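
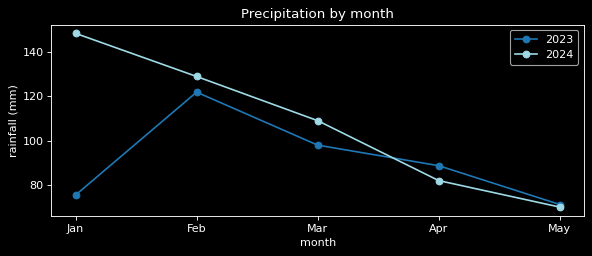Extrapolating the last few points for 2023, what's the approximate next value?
≈ 55

Last three: 100, 90, 70 → slope ≈ -15/step → next ≈ 55.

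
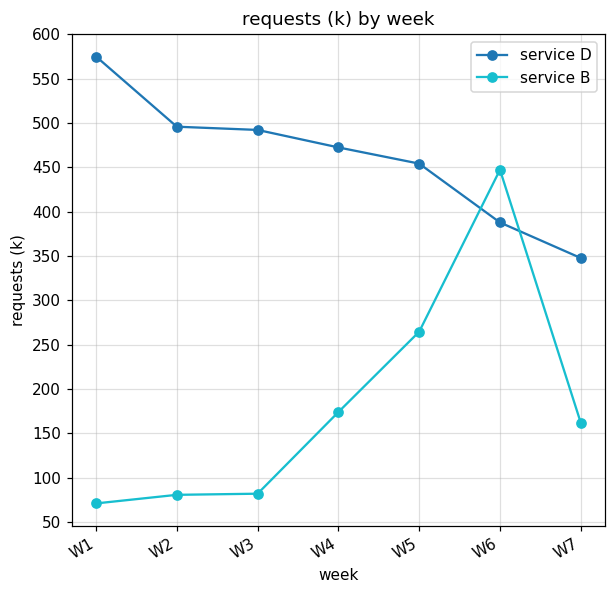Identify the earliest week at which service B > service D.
W6

W5: service B ≈ 250 vs service D ≈ 450 (not yet); W6: service B ≈ 450 vs service D ≈ 400 (first crossover).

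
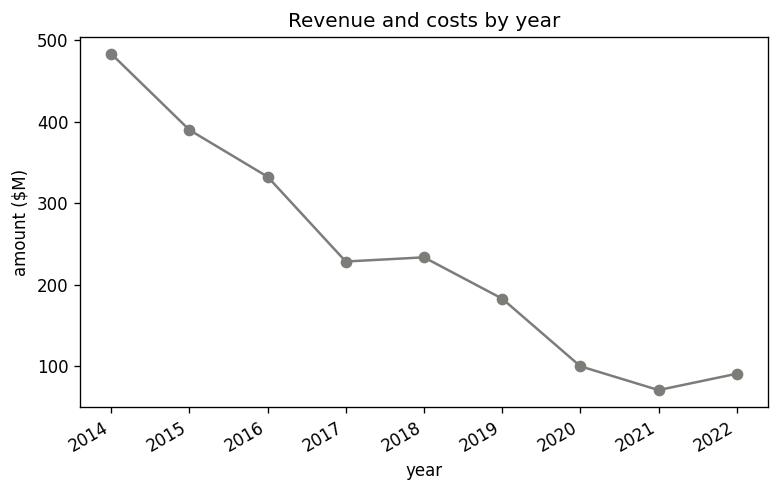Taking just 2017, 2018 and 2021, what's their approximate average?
≈ 183

(250 + 250 + 50) / 3 ≈ 183.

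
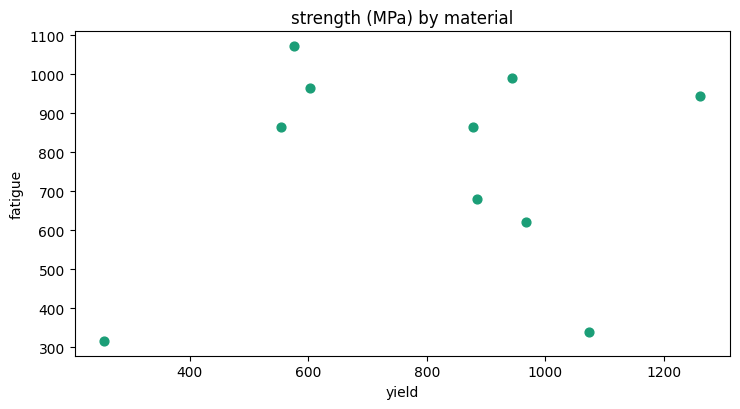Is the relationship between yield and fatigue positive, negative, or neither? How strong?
no clear correlation

Points are roughly uncorrelated; weak (|r| ≈ 0.1).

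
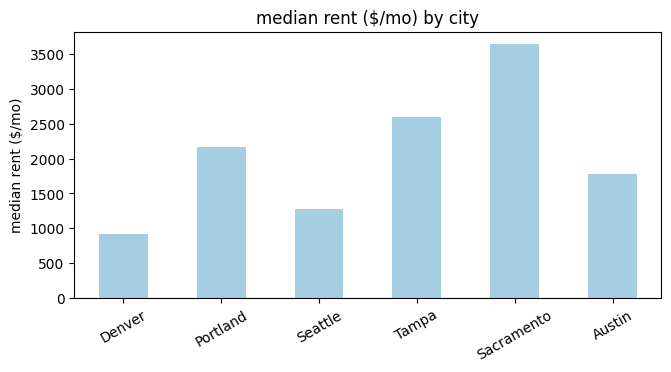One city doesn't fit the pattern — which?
Sacramento ≈ 3500; the rest sit between ≈ 1000 and ≈ 2500.

Sacramento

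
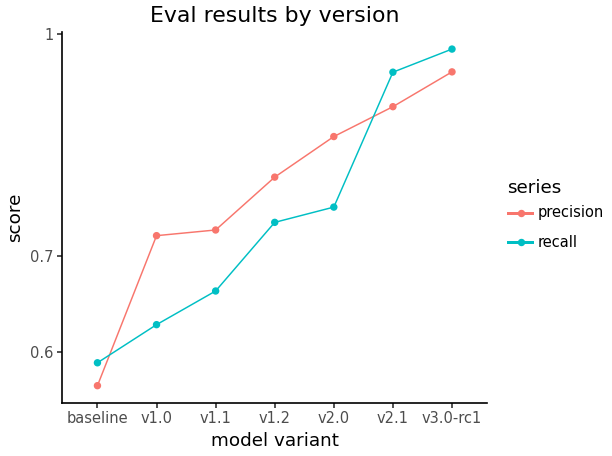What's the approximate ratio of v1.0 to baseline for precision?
≈ 1.27×

v1.0 ≈ 0.70, baseline ≈ 0.55; 0.70/0.55 ≈ 1.27.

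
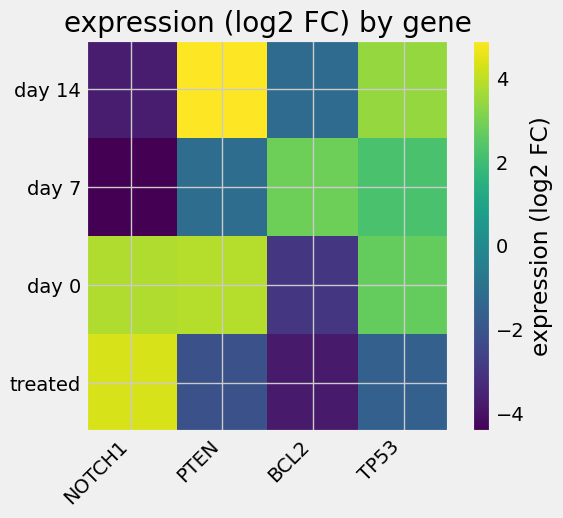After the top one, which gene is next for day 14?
Top 3 for day 14: PTEN ≈ 5, TP53 ≈ 3, BCL2 ≈ -1.

TP53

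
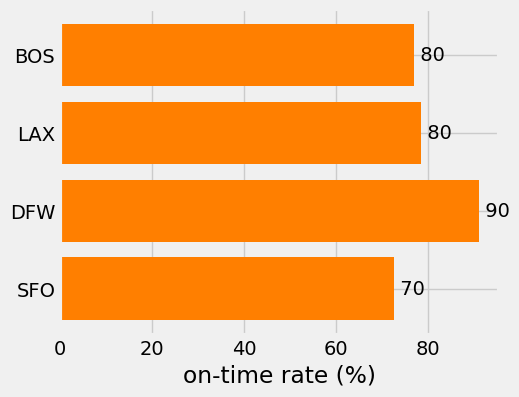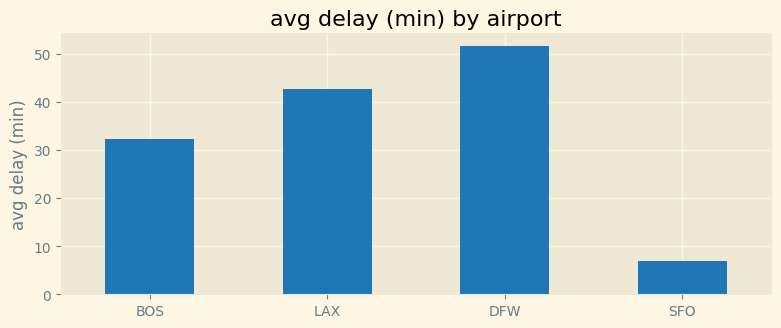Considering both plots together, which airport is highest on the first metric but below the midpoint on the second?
Chart 2 median avg delay (min) ≈ 35; below-median airports: BOS, SFO. Among those, BOS has the highest on-time rate (%) (≈ 80).

BOS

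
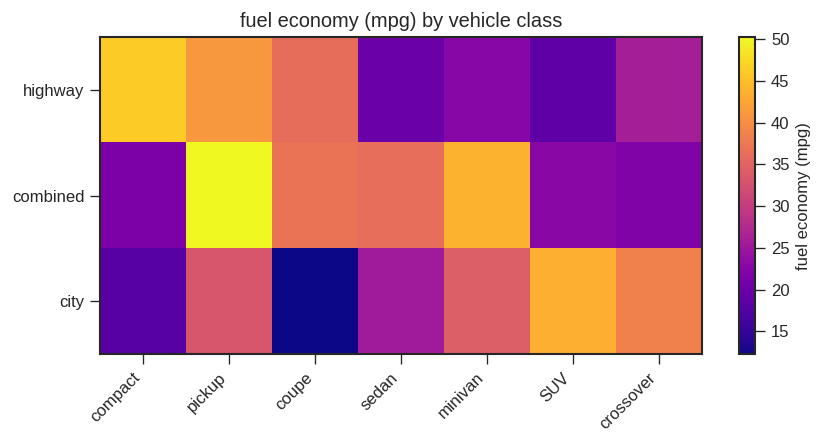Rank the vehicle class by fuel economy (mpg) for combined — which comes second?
Top 3 for combined: pickup ≈ 50, minivan ≈ 45, coupe ≈ 35.

minivan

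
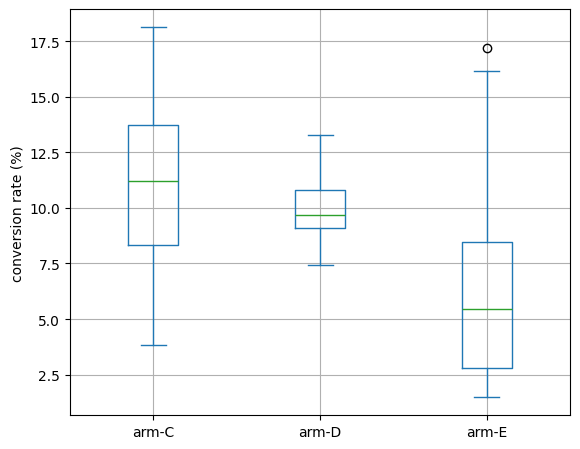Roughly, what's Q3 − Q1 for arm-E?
≈ 5.5

Q3 ≈ 8.5, Q1 ≈ 3.0; IQR ≈ 5.5.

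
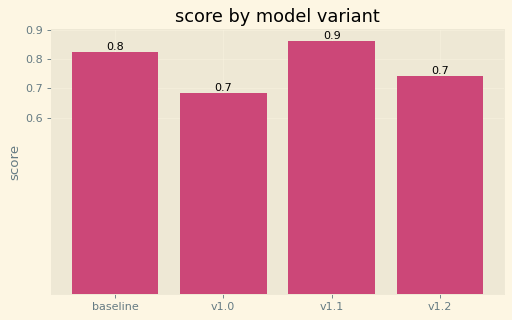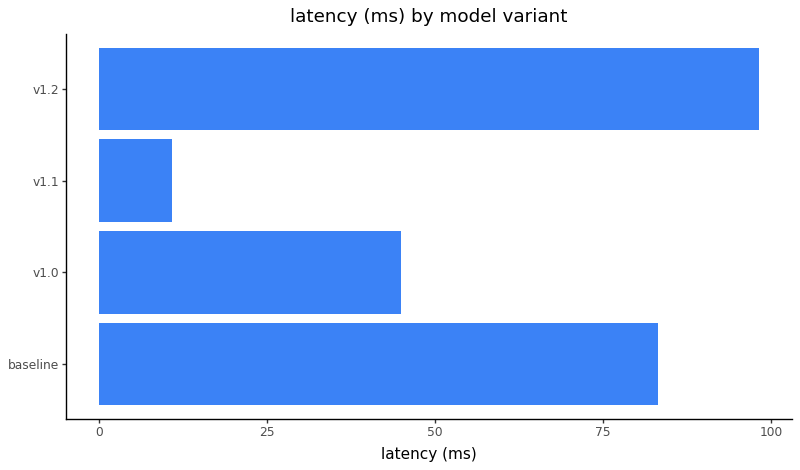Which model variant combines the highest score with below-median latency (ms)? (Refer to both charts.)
Chart 2 median latency (ms) ≈ 60; below-median model variants: v1.0, v1.1. Among those, v1.1 has the highest score (≈ 0.9).

v1.1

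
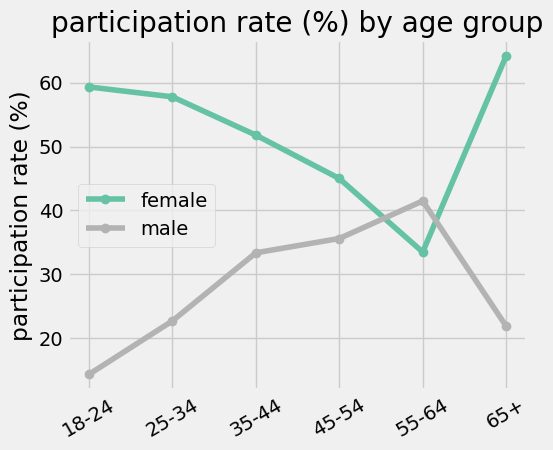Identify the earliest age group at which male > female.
55-64

45-54: male ≈ 35 vs female ≈ 45 (not yet); 55-64: male ≈ 40 vs female ≈ 35 (first crossover).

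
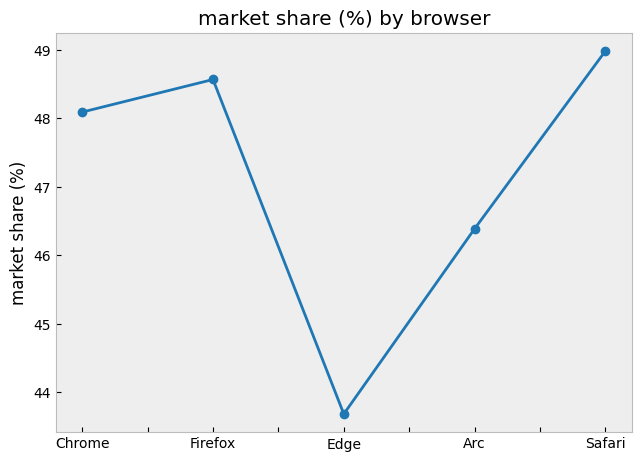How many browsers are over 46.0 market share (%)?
4

Above 46.0: Chrome, Firefox, Arc, Safari.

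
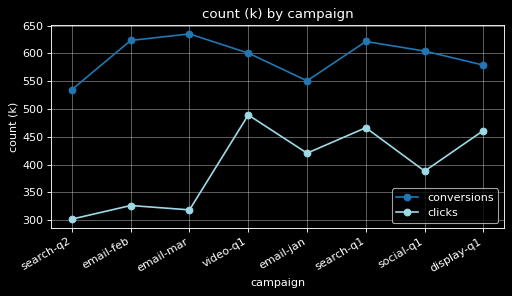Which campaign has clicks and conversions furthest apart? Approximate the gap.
email-mar: clicks ≈ 300, conversions ≈ 650 → gap ≈ 350. Next-largest (email-feb) is only ≈ 250.

email-mar, ≈ 350 k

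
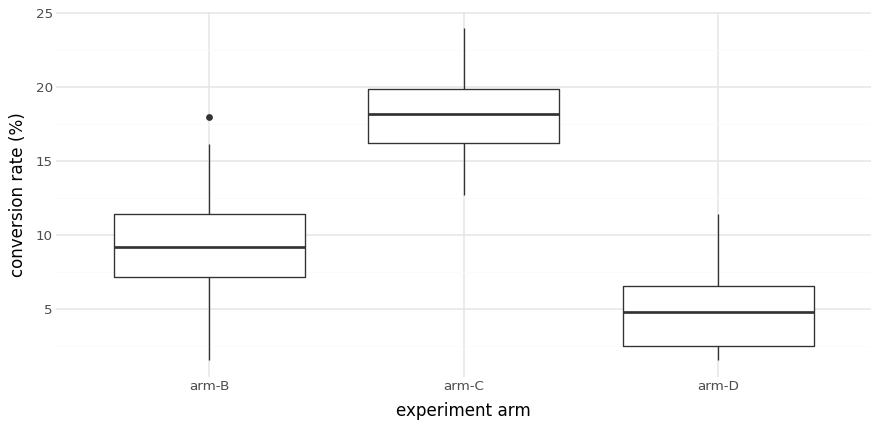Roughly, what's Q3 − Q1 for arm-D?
Q3 ≈ 6, Q1 ≈ 2; IQR ≈ 4.

≈ 4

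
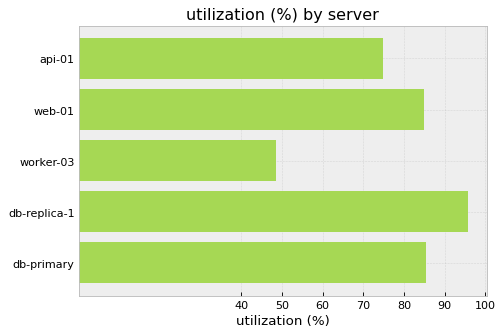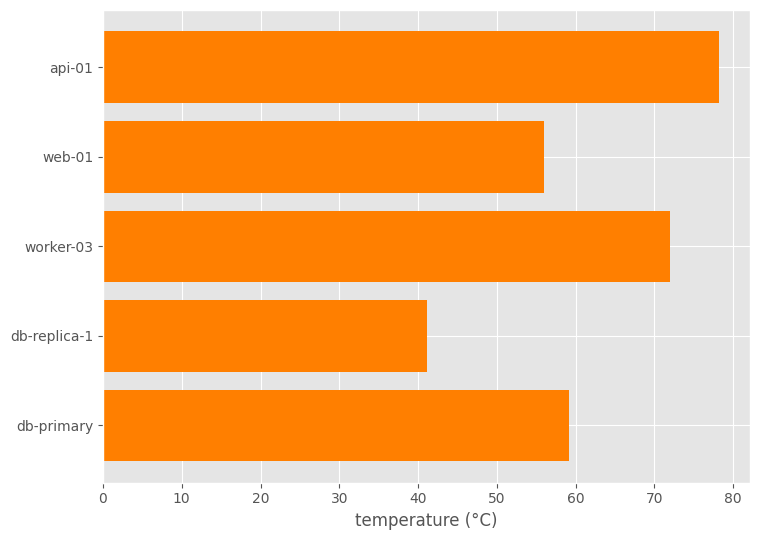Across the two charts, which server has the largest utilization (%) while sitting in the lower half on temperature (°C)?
db-replica-1

Chart 2 median temperature (°C) ≈ 60; below-median servers: web-01, db-replica-1. Among those, db-replica-1 has the highest utilization (%) (≈ 100).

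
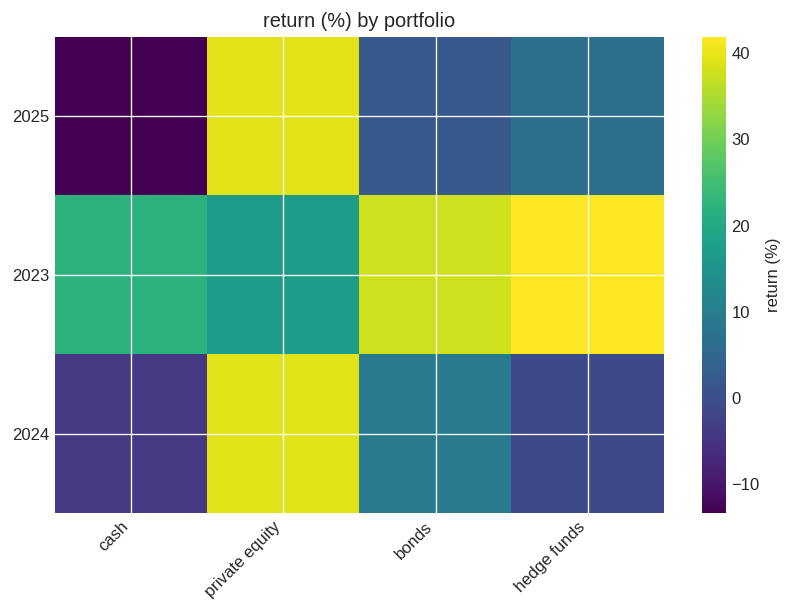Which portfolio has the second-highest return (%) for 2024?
bonds

Top 3 for 2024: private equity ≈ 40, bonds ≈ 10, hedge funds ≈ 0.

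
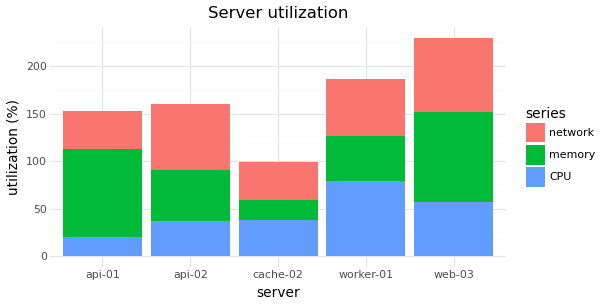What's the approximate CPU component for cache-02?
≈ 40

CPU top ≈ 40, bottom ≈ 0; segment ≈ 40.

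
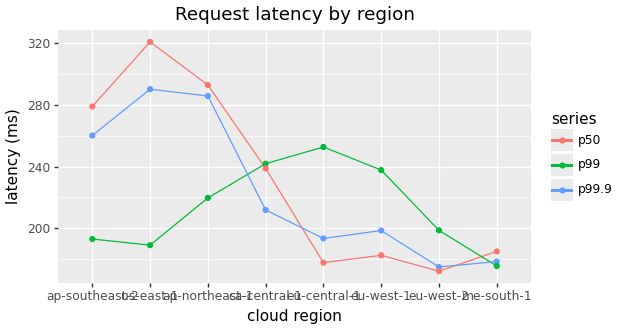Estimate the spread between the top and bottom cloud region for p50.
≈ 140

Max us-east-1 ≈ 320, min eu-west-2 ≈ 180; range ≈ 140.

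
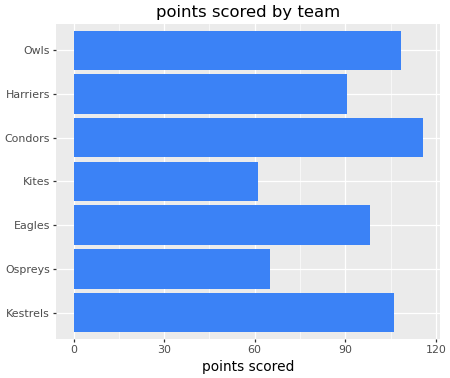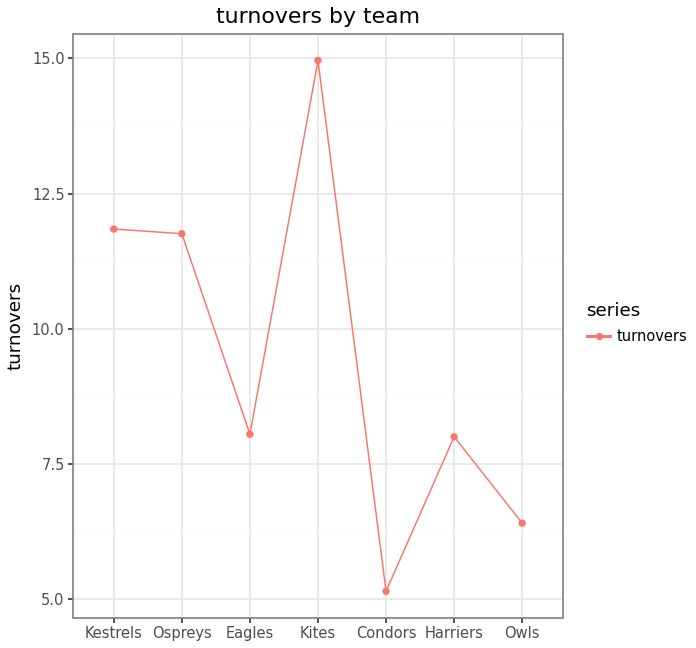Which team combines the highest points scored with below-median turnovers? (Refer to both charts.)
Chart 2 median turnovers ≈ 8; below-median teams: Condors, Harriers, Owls. Among those, Condors has the highest points scored (≈ 120).

Condors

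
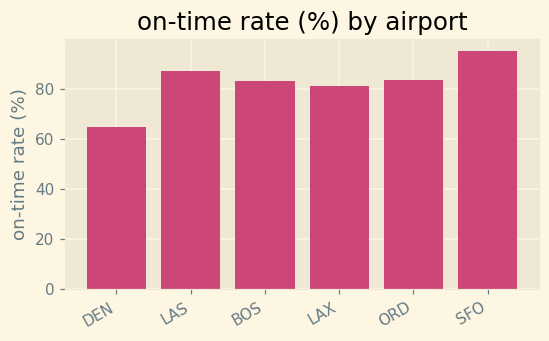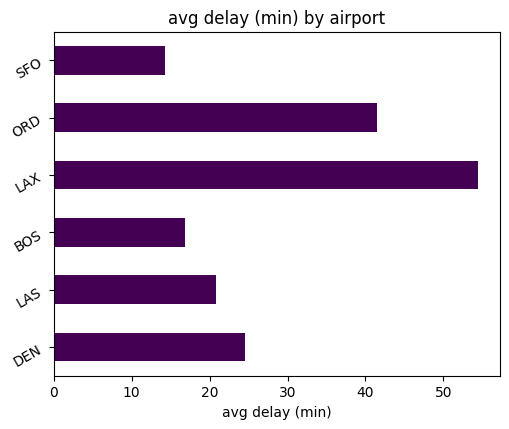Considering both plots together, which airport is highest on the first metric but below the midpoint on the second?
Chart 2 median avg delay (min) ≈ 25; below-median airports: LAS, BOS, SFO. Among those, SFO has the highest on-time rate (%) (≈ 100).

SFO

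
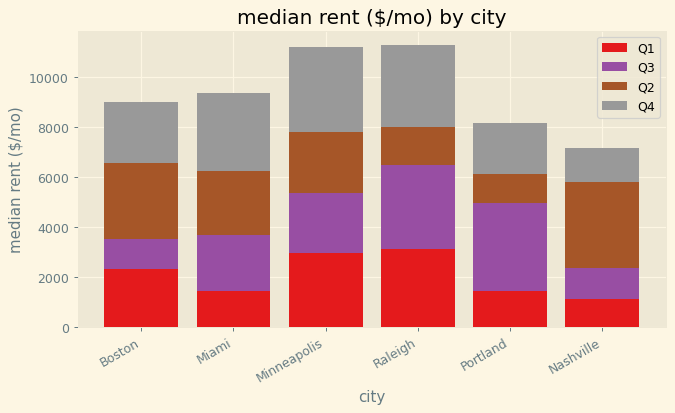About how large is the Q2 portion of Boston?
Q2 top ≈ 7000, bottom ≈ 4000; segment ≈ 3000.

≈ 3000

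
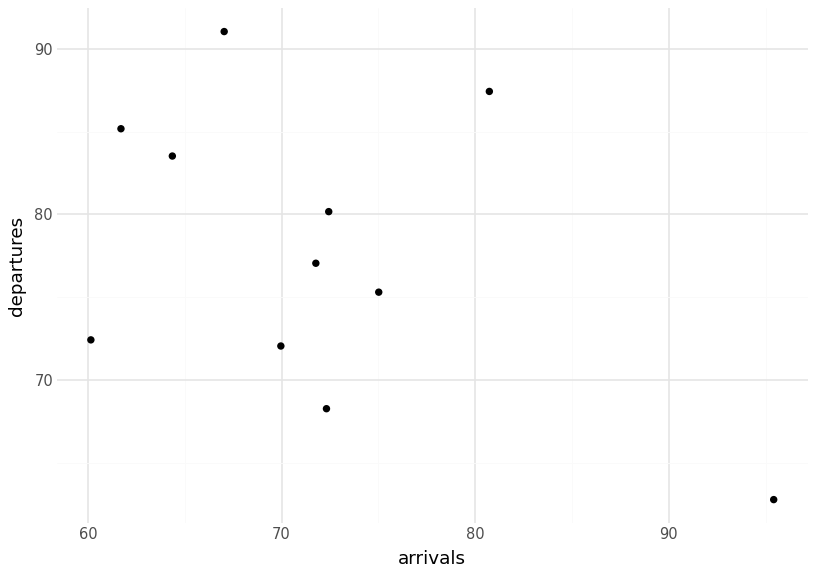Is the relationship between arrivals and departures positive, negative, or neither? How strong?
Points are negatively correlated; moderate (|r| ≈ 0.5).

negative, moderate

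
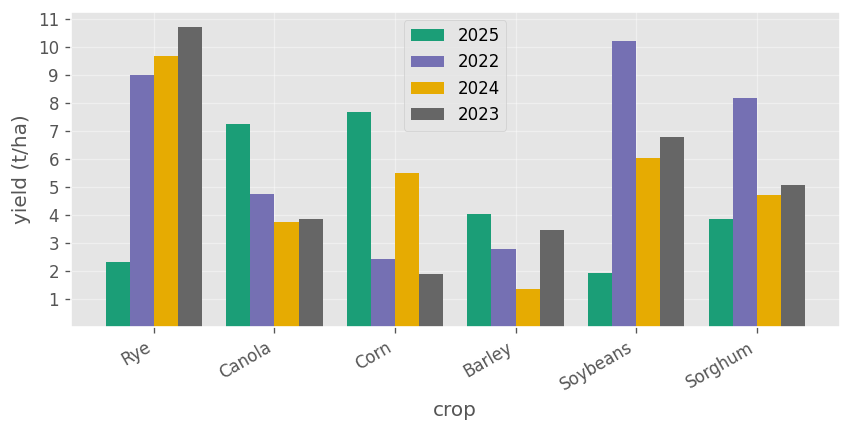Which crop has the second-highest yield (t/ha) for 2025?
Top 3 for 2025: Corn ≈ 8, Canola ≈ 7, Barley ≈ 4.

Canola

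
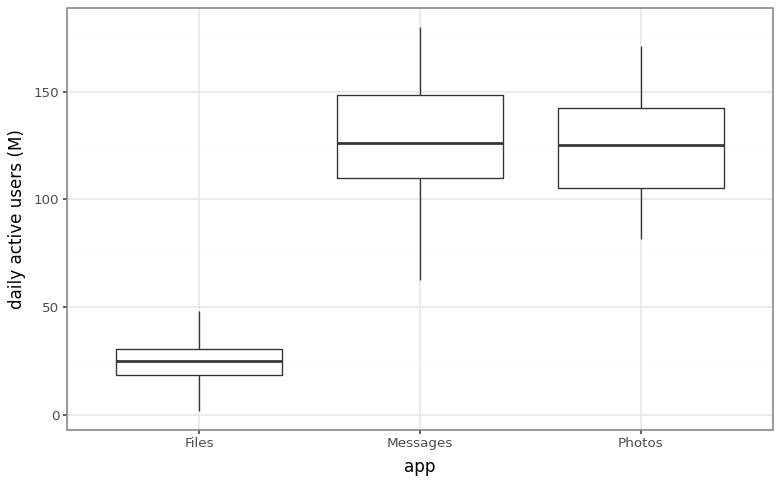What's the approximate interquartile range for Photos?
≈ 30

Q3 ≈ 140, Q1 ≈ 110; IQR ≈ 30.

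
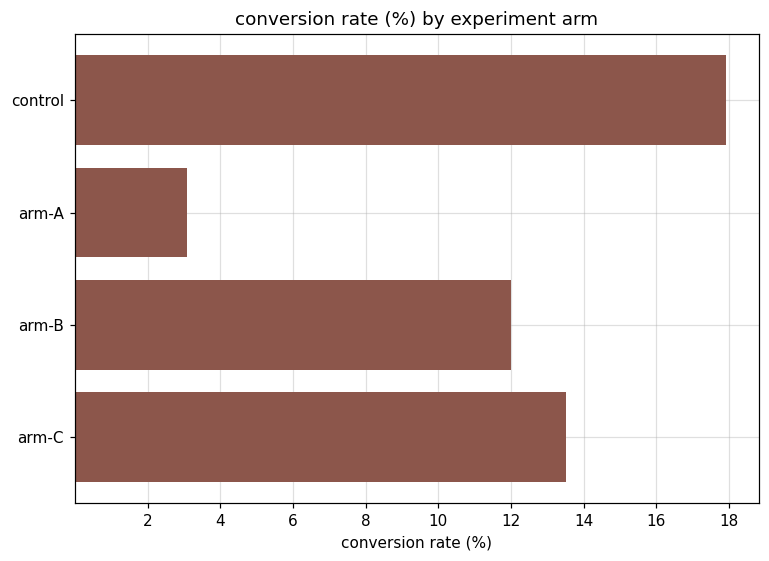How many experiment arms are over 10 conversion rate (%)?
3

Above 10: control, arm-B, arm-C.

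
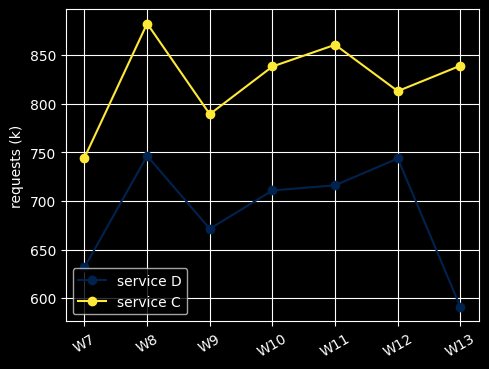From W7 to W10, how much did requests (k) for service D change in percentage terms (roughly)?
≈ +12%

W7 ≈ 625, W10 ≈ 700; (700 − 625) / 625 ≈ +12%.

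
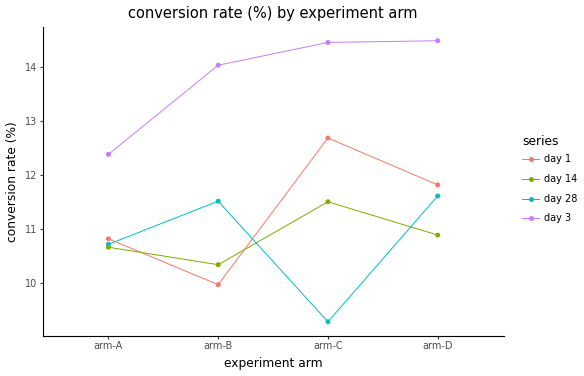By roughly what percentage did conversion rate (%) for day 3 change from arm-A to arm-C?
≈ +16%

arm-A ≈ 12.5, arm-C ≈ 14.5; (14.5 − 12.5) / 12.5 ≈ +16%.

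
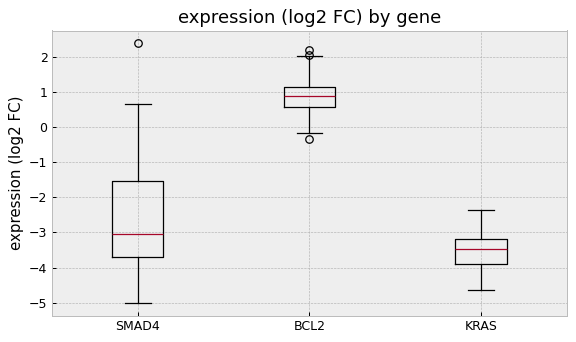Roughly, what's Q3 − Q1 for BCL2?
≈ 0.5

Q3 ≈ 1.0, Q1 ≈ 0.5; IQR ≈ 0.5.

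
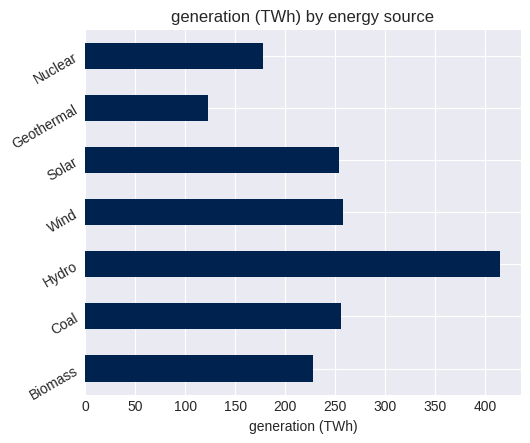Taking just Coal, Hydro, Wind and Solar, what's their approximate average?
≈ 288

(250 + 400 + 250 + 250) / 4 ≈ 288.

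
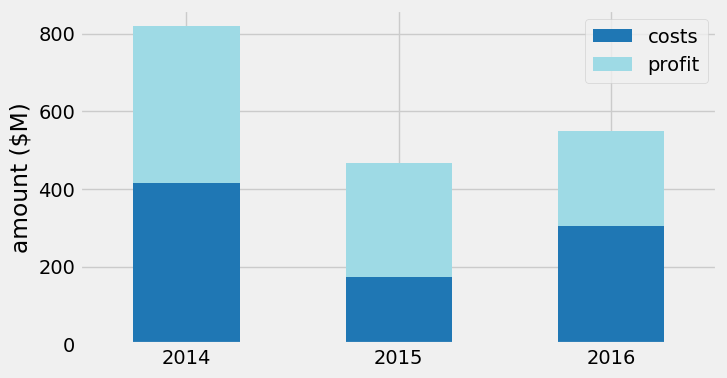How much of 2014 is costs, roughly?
costs top ≈ 400, bottom ≈ 0; segment ≈ 400.

≈ 400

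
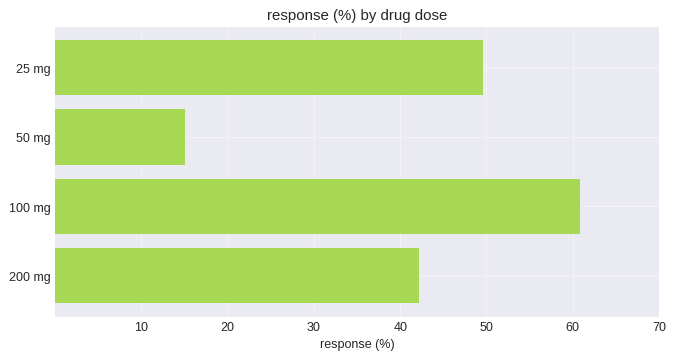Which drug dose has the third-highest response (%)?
Top 4: 100 mg ≈ 60, 25 mg ≈ 50, 200 mg ≈ 40, 50 mg ≈ 20.

200 mg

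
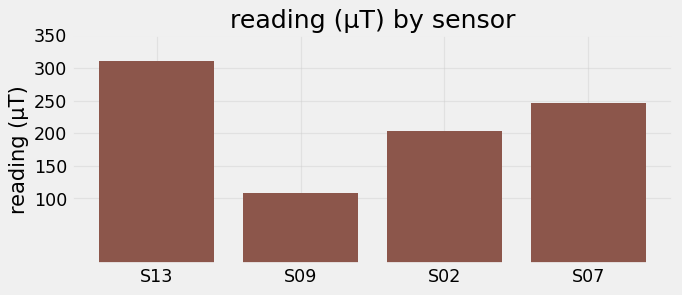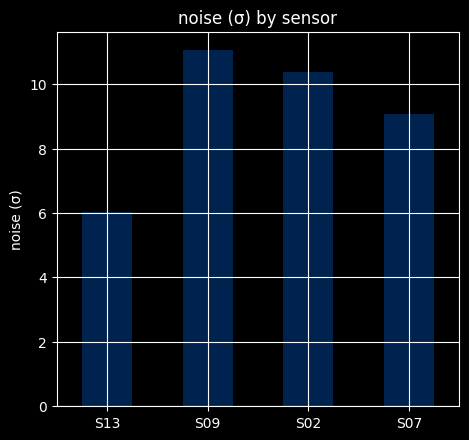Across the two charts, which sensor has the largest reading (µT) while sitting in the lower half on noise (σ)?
Chart 2 median noise (σ) ≈ 10; below-median sensors: S13, S07. Among those, S13 has the highest reading (µT) (≈ 300).

S13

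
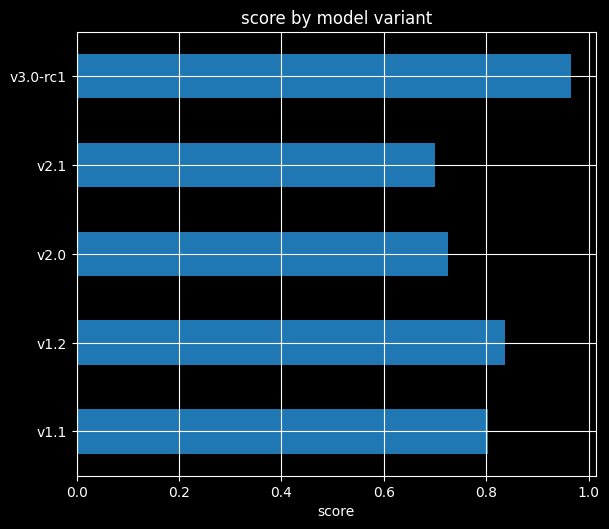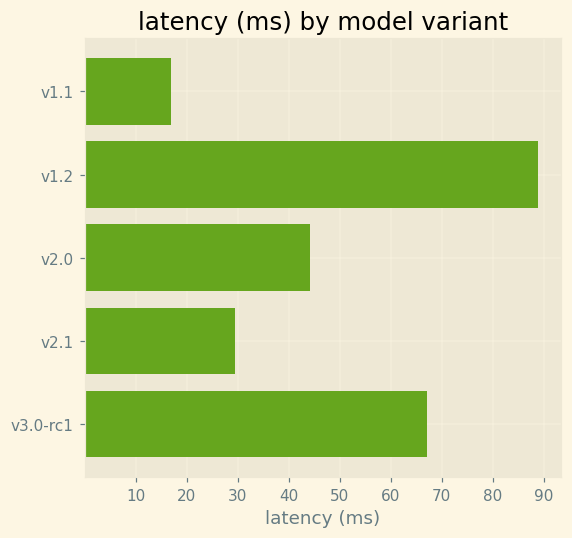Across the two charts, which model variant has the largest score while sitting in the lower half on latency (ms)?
Chart 2 median latency (ms) ≈ 40; below-median model variants: v1.1, v2.1. Among those, v1.1 has the highest score (≈ 0.8).

v1.1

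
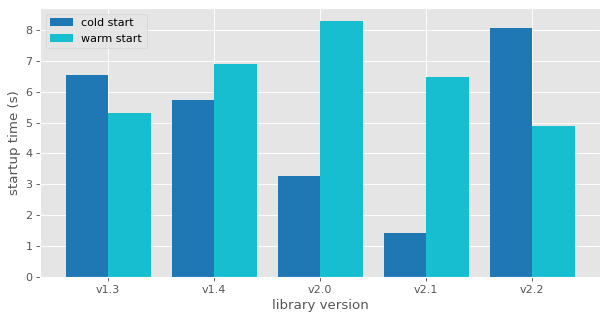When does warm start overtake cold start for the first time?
v1.4

v1.3: warm start ≈ 5 vs cold start ≈ 7 (not yet); v1.4: warm start ≈ 7 vs cold start ≈ 6 (first crossover).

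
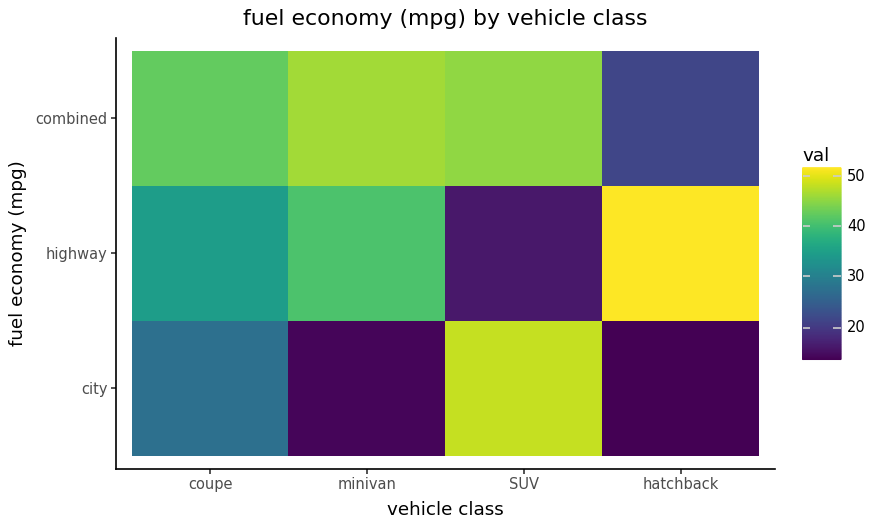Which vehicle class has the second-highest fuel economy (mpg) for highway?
minivan

Top 3 for highway: hatchback ≈ 50, minivan ≈ 40, coupe ≈ 35.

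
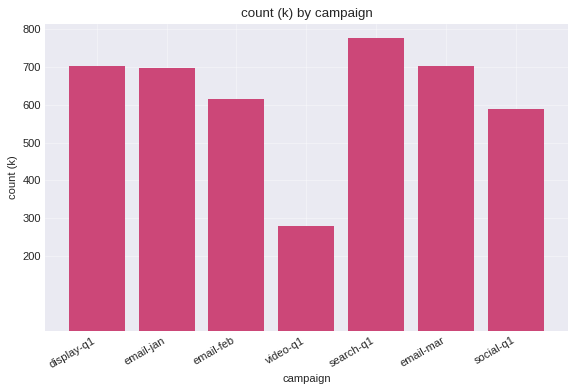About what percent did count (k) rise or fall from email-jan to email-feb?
email-jan ≈ 700, email-feb ≈ 600; (600 − 700) / 700 ≈ -14.3%.

≈ -14.3%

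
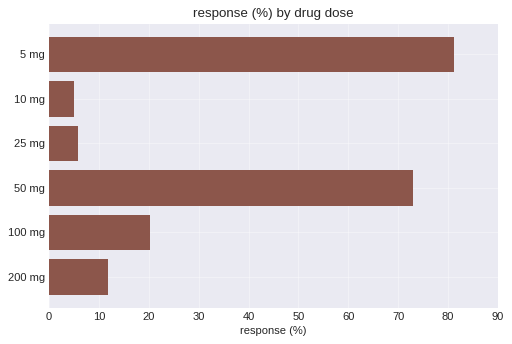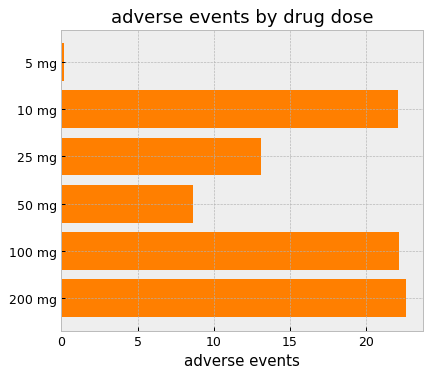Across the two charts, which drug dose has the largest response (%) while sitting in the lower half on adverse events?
5 mg

Chart 2 median adverse events ≈ 20; below-median drug doses: 5 mg, 25 mg, 50 mg. Among those, 5 mg has the highest response (%) (≈ 80).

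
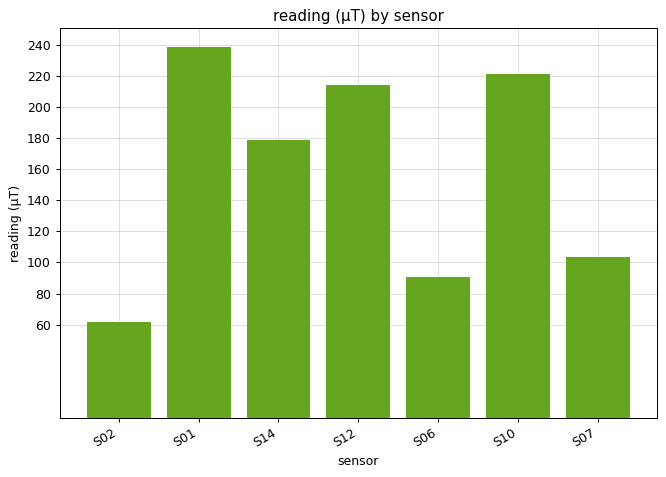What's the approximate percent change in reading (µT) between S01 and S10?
S01 ≈ 240, S10 ≈ 220; (220 − 240) / 240 ≈ -8.3%.

≈ -8.3%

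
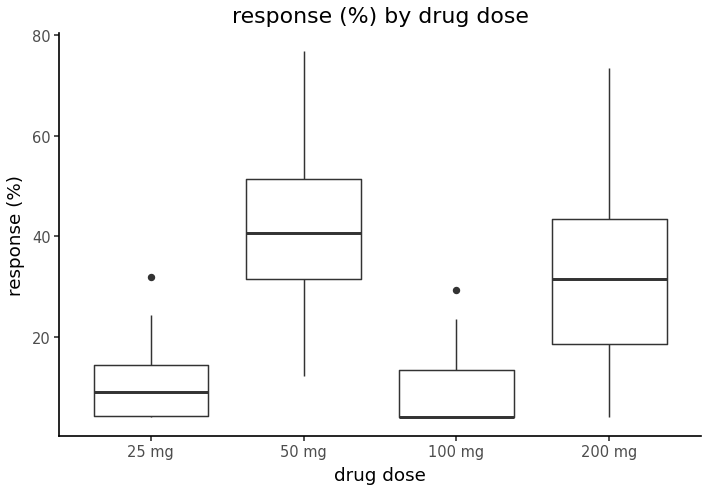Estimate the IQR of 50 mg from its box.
Q3 ≈ 50, Q1 ≈ 30; IQR ≈ 20.

≈ 20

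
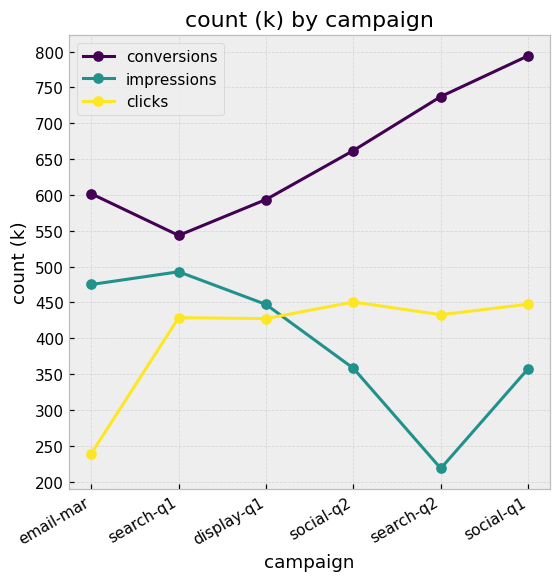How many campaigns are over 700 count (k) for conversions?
Above 700: search-q2, social-q1.

2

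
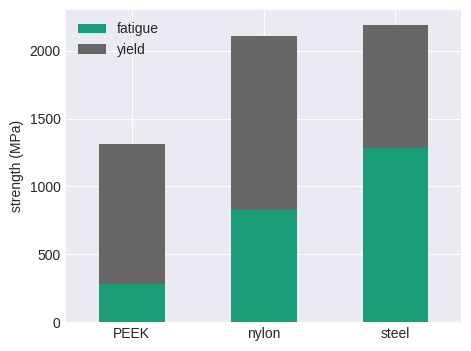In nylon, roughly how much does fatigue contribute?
≈ 800

fatigue top ≈ 800, bottom ≈ 0; segment ≈ 800.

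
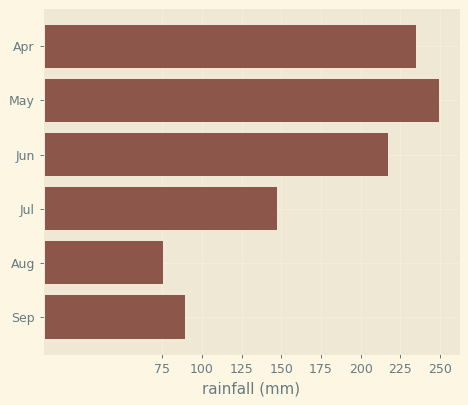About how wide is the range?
≈ 175

Max May ≈ 250, min Aug ≈ 75; range ≈ 175.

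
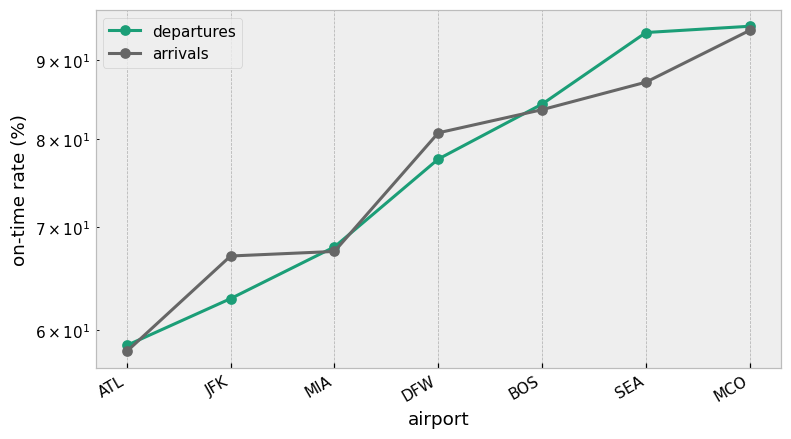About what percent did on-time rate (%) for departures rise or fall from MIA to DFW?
MIA ≈ 70, DFW ≈ 80; (80 − 70) / 70 ≈ +14.3%.

≈ +14.3%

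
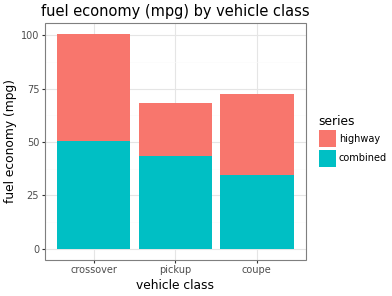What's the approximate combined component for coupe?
combined top ≈ 30, bottom ≈ 0; segment ≈ 30.

≈ 30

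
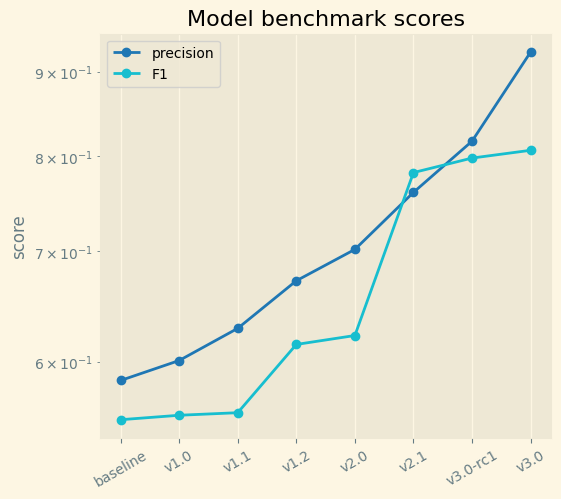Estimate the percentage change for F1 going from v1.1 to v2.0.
≈ +9.1%

v1.1 ≈ 0.55, v2.0 ≈ 0.60; (0.60 − 0.55) / 0.55 ≈ +9.1%.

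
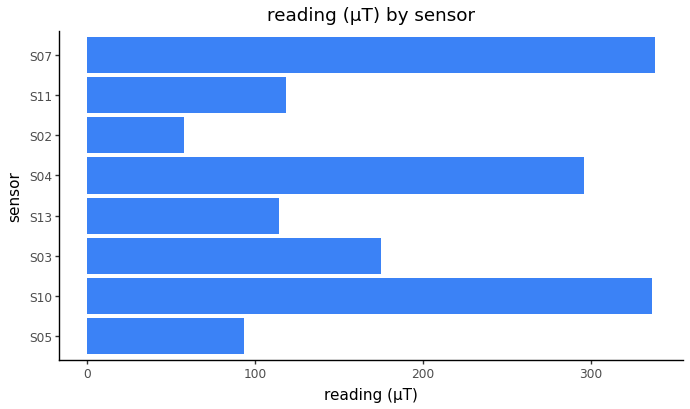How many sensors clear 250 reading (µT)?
Above 250: S10, S04, S07.

3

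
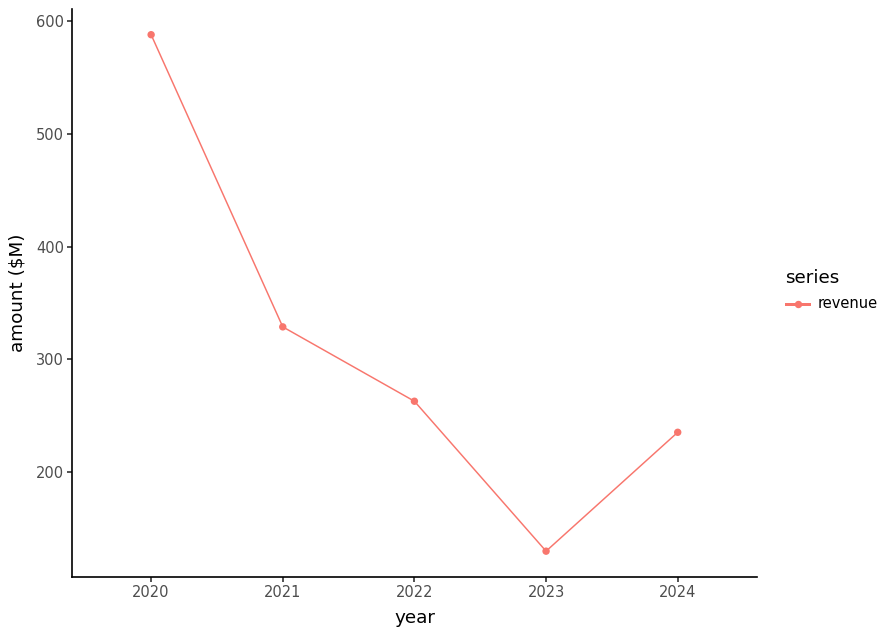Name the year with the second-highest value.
2021

Top 3: 2020 ≈ 600, 2021 ≈ 350, 2022 ≈ 250.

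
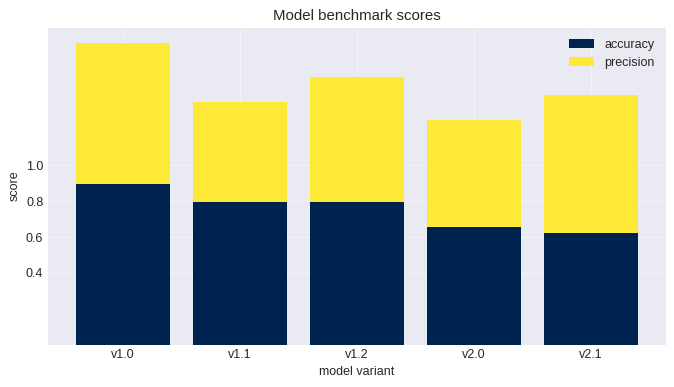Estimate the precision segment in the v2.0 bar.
≈ 0.6

precision top ≈ 1.2, bottom ≈ 0.6; segment ≈ 0.6.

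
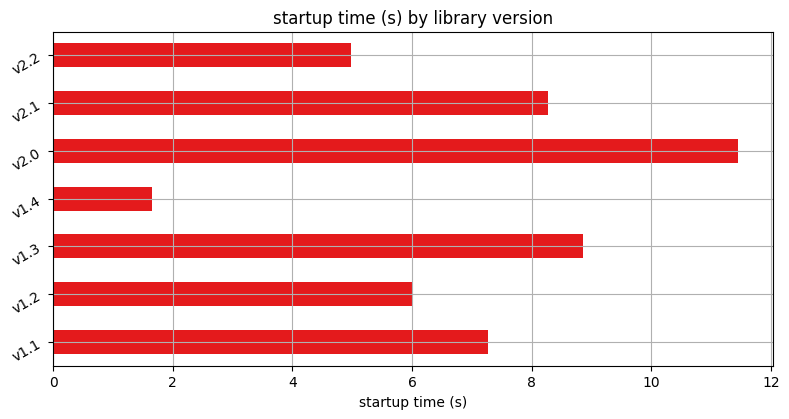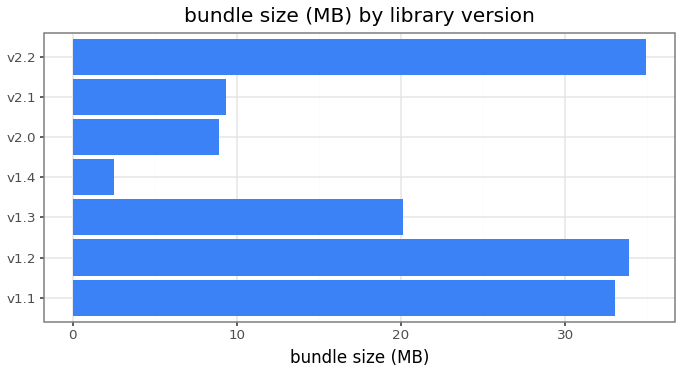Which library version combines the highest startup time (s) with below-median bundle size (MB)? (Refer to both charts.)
Chart 2 median bundle size (MB) ≈ 20; below-median library versions: v1.4, v2.0, v2.1. Among those, v2.0 has the highest startup time (s) (≈ 12).

v2.0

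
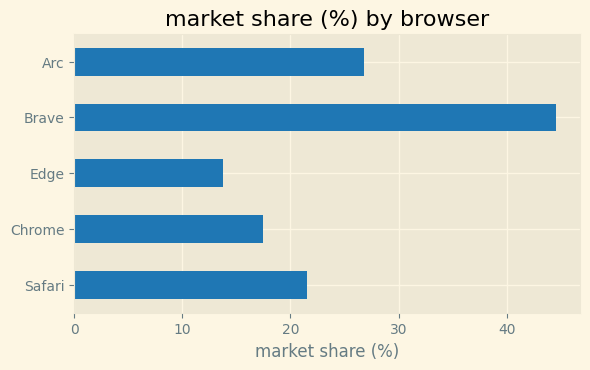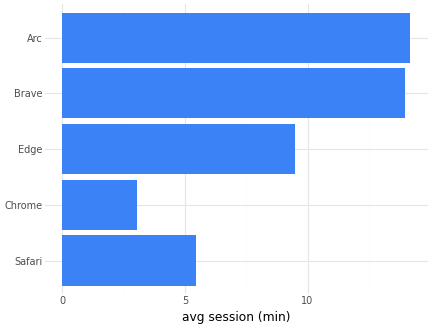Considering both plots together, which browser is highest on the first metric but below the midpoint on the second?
Chart 2 median avg session (min) ≈ 10; below-median browsers: Safari, Chrome. Among those, Safari has the highest market share (%) (≈ 20).

Safari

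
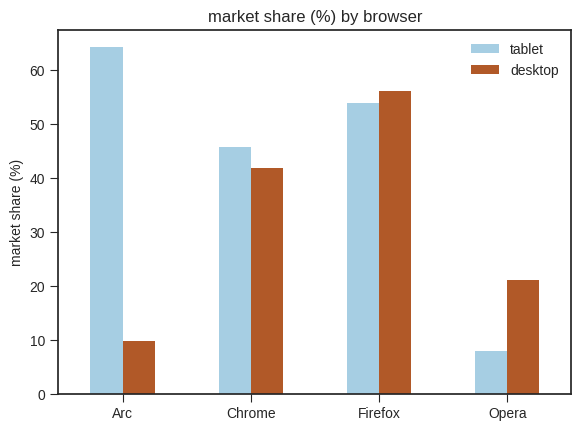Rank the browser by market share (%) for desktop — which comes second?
Chrome

Top 3 for desktop: Firefox ≈ 60, Chrome ≈ 40, Opera ≈ 20.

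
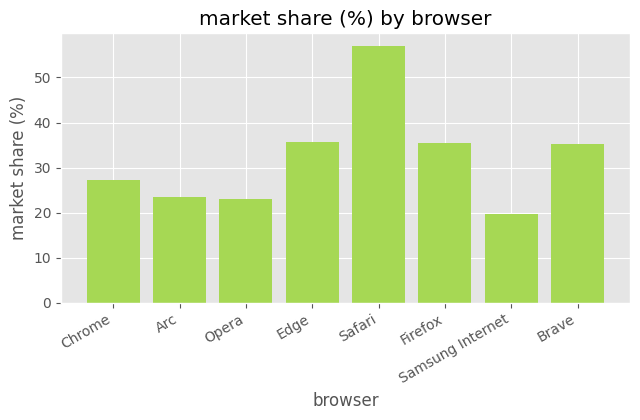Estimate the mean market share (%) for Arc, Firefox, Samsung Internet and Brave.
(25 + 35 + 20 + 35) / 4 ≈ 29.

≈ 29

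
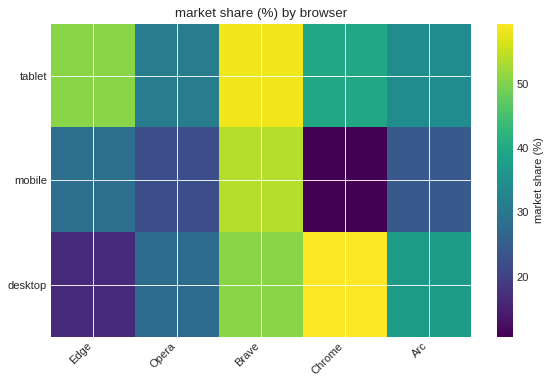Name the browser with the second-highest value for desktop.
Top 3 for desktop: Chrome ≈ 60, Brave ≈ 50, Arc ≈ 35.

Brave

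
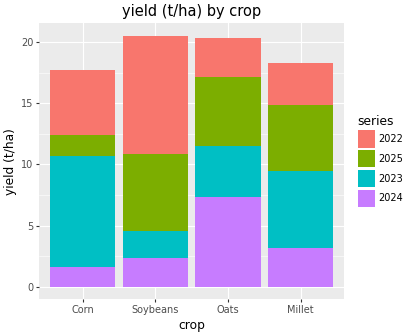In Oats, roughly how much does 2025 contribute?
2025 top ≈ 18, bottom ≈ 12; segment ≈ 6.

≈ 6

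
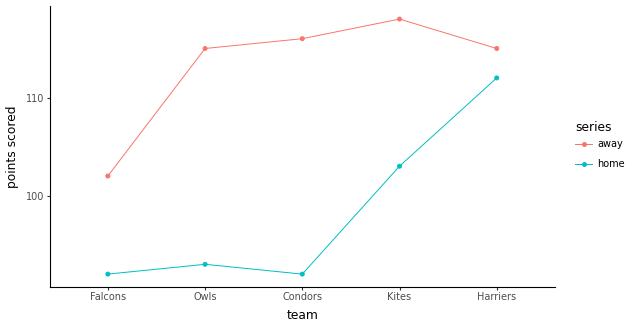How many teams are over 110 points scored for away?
4

Above 110: Owls, Condors, Kites, Harriers.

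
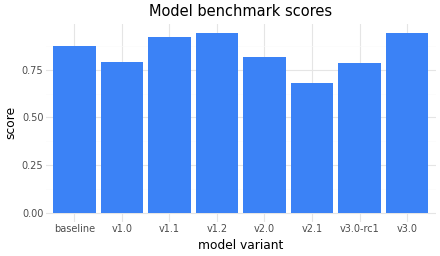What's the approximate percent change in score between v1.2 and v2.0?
v1.2 ≈ 0.9, v2.0 ≈ 0.8; (0.8 − 0.9) / 0.9 ≈ -11.1%.

≈ -11.1%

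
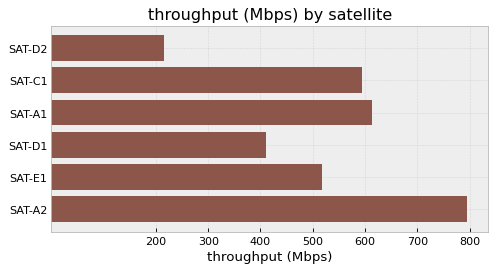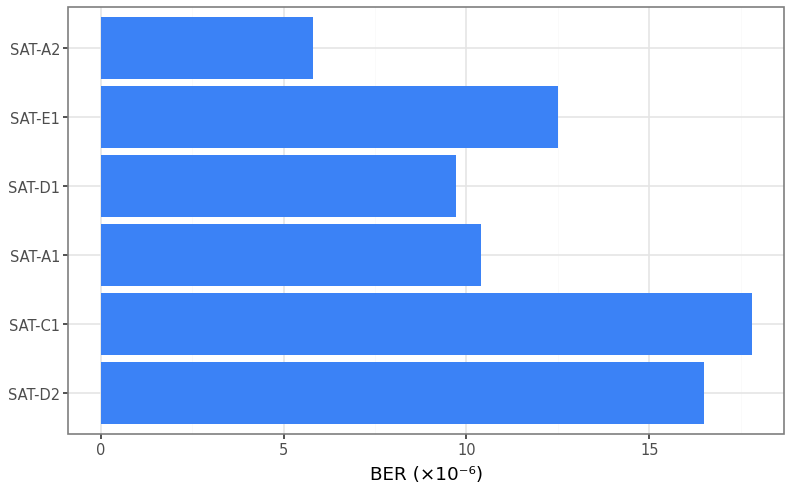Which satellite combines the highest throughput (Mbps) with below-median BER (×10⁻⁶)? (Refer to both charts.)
SAT-A2

Chart 2 median BER (×10⁻⁶) ≈ 12; below-median satellites: SAT-A1, SAT-D1, SAT-A2. Among those, SAT-A2 has the highest throughput (Mbps) (≈ 800).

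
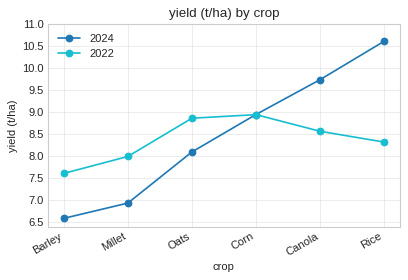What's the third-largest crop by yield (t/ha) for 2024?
Corn

Top 4 for 2024: Rice ≈ 10.5, Canola ≈ 9.5, Corn ≈ 9.0, Oats ≈ 8.0.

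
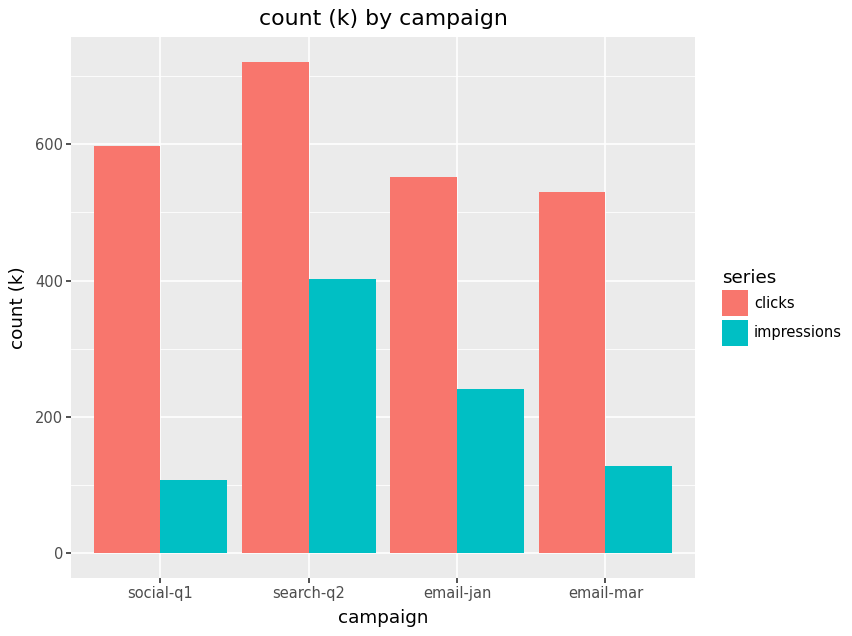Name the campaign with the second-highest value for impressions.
email-jan

Top 3 for impressions: search-q2 ≈ 400, email-jan ≈ 200, email-mar ≈ 100.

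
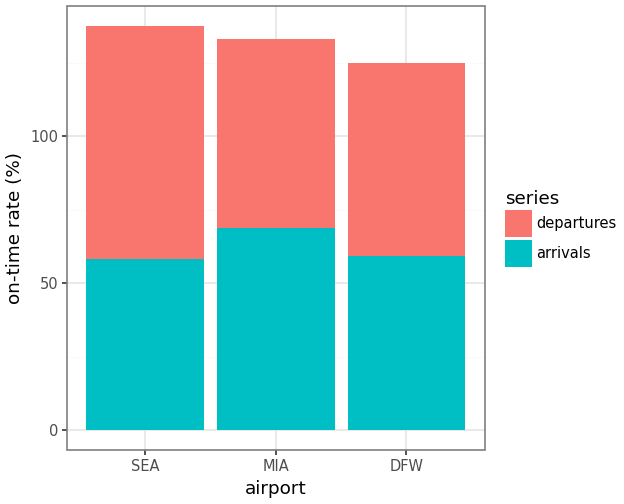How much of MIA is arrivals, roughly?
≈ 60

arrivals top ≈ 60, bottom ≈ 0; segment ≈ 60.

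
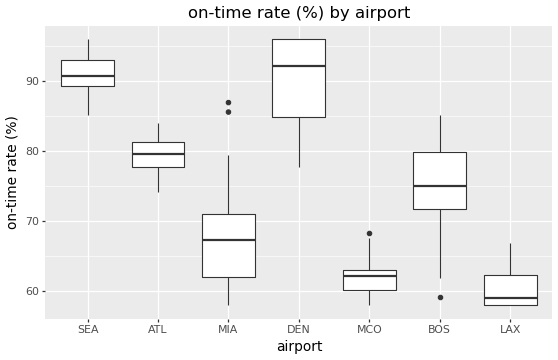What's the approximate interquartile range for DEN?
≈ 10

Q3 ≈ 95, Q1 ≈ 85; IQR ≈ 10.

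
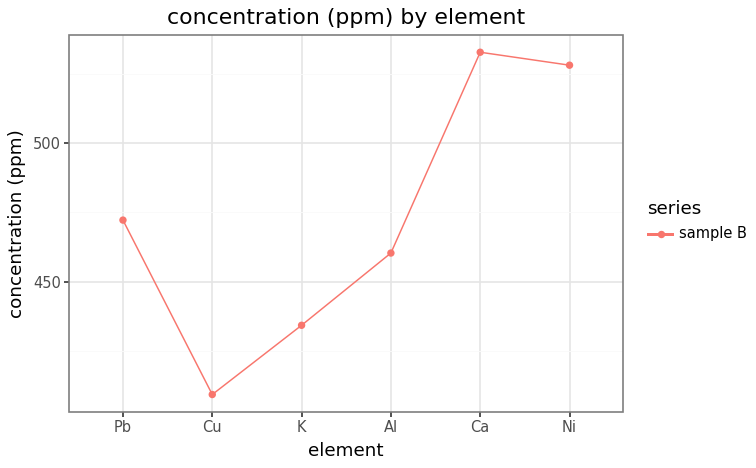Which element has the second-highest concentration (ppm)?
Top 3: Ca ≈ 540, Ni ≈ 520, Pb ≈ 480.

Ni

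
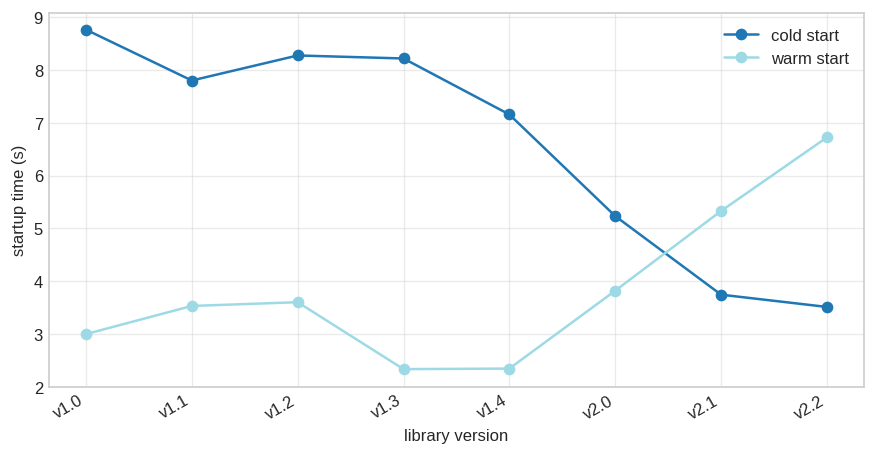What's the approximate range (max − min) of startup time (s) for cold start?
Max v1.0 ≈ 9, min v2.2 ≈ 4; range ≈ 5.

≈ 5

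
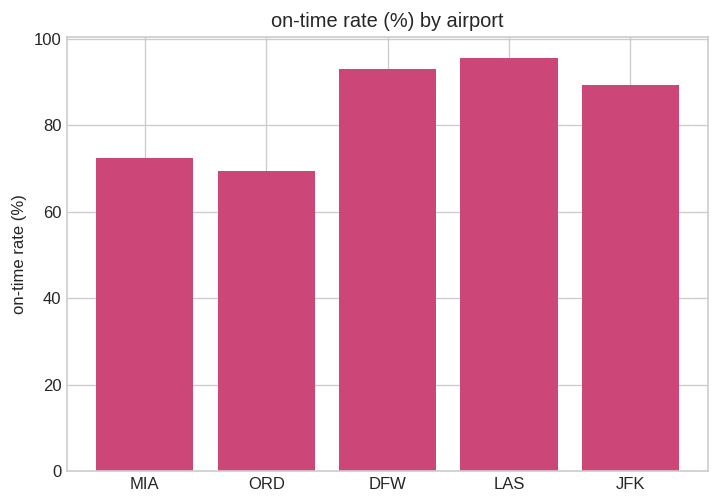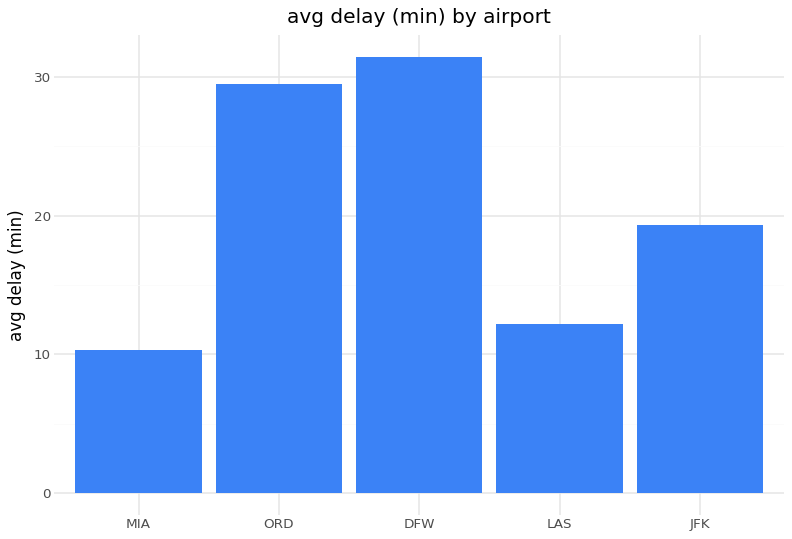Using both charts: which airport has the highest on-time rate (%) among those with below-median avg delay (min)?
Chart 2 median avg delay (min) ≈ 20; below-median airports: MIA, LAS. Among those, LAS has the highest on-time rate (%) (≈ 100).

LAS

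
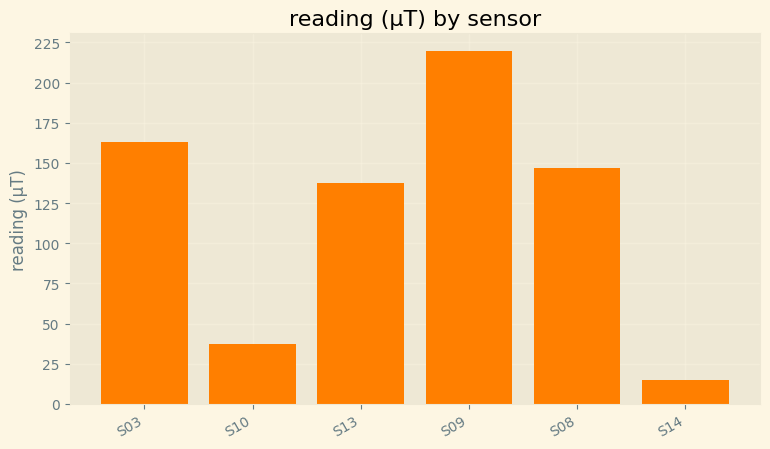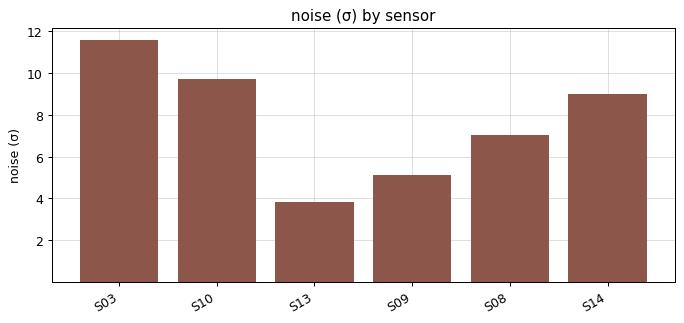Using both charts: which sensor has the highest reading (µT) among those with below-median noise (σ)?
Chart 2 median noise (σ) ≈ 8; below-median sensors: S13, S09, S08. Among those, S09 has the highest reading (µT) (≈ 225).

S09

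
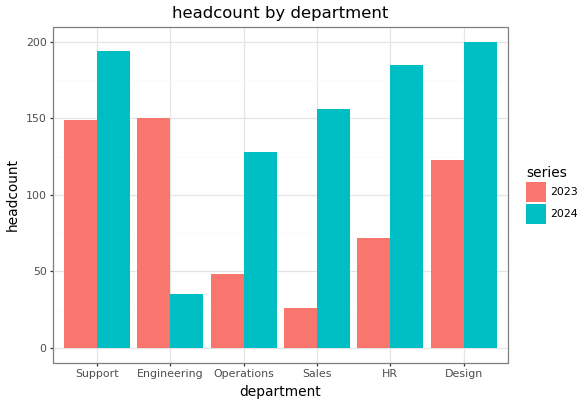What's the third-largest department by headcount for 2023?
Design

Top 4 for 2023: Engineering ≈ 160, Support ≈ 140, Design ≈ 120, HR ≈ 80.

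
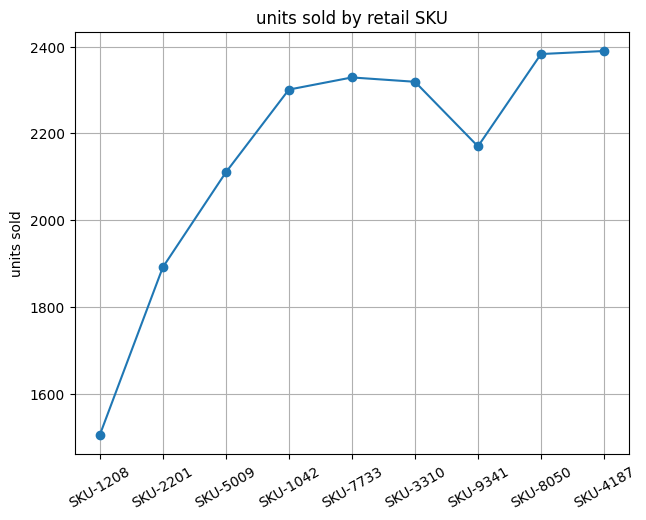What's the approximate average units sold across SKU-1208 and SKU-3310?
≈ 1900

(1500 + 2300) / 2 ≈ 1900.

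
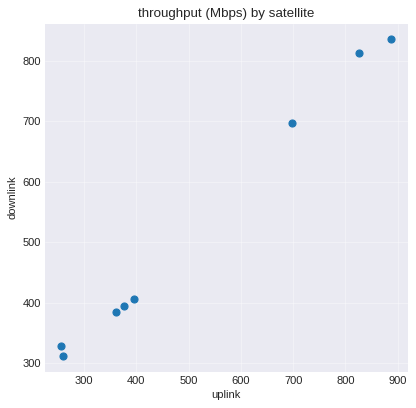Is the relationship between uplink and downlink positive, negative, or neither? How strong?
positive, strong

Points are positively correlated; strong (|r| ≈ 1.0).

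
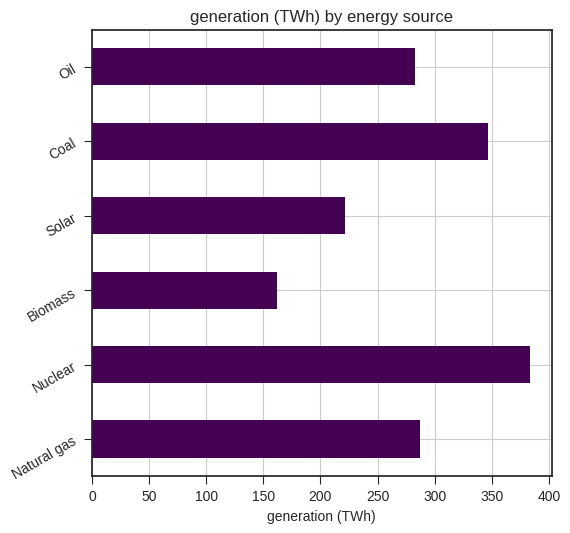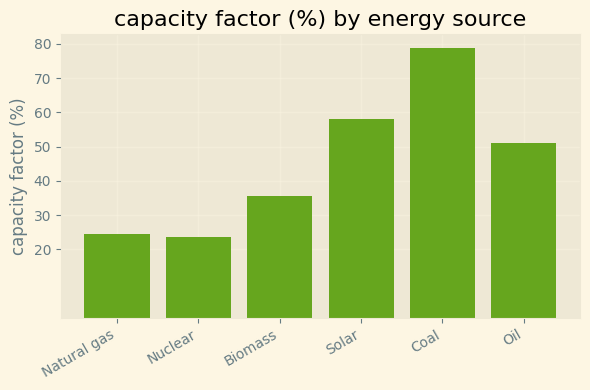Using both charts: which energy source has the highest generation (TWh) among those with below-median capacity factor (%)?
Chart 2 median capacity factor (%) ≈ 40; below-median energy sources: Natural gas, Nuclear, Biomass. Among those, Nuclear has the highest generation (TWh) (≈ 400).

Nuclear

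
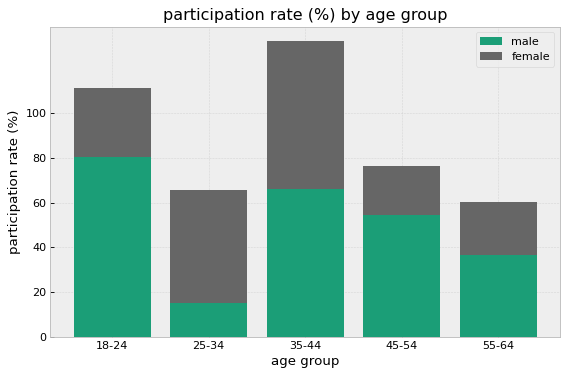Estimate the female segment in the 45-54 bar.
female top ≈ 80, bottom ≈ 60; segment ≈ 20.

≈ 20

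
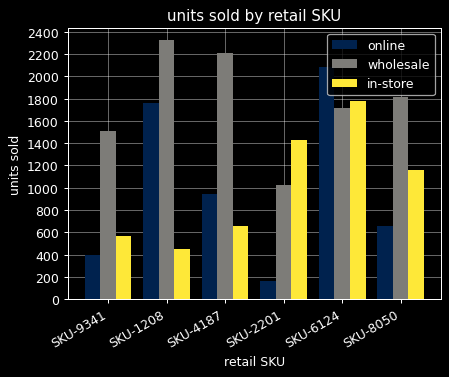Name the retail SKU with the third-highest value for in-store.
Top 4 for in-store: SKU-6124 ≈ 1800, SKU-2201 ≈ 1400, SKU-8050 ≈ 1200, SKU-4187 ≈ 600.

SKU-8050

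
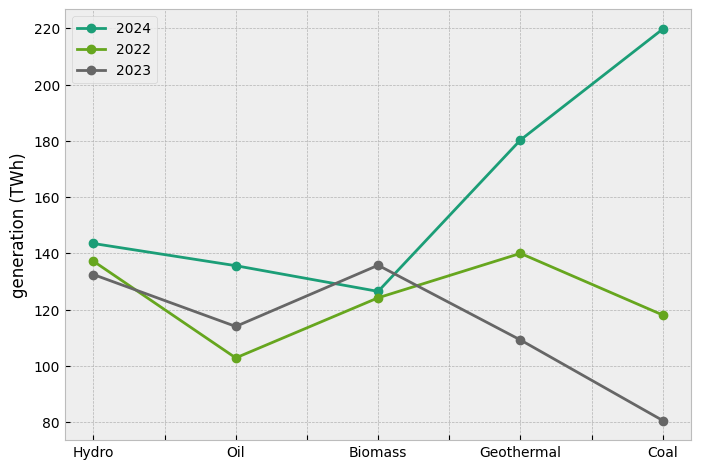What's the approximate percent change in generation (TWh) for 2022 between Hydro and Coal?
Hydro ≈ 140, Coal ≈ 120; (120 − 140) / 140 ≈ -14.3%.

≈ -14.3%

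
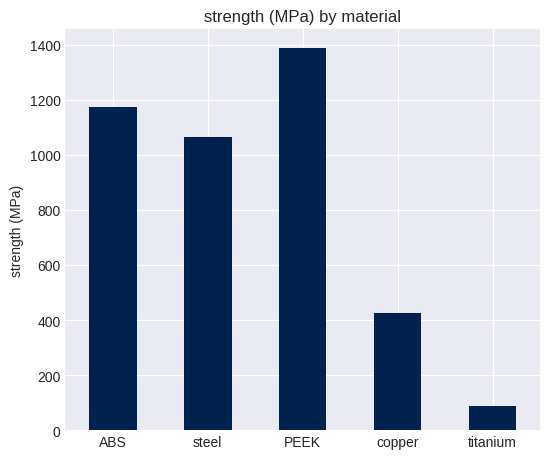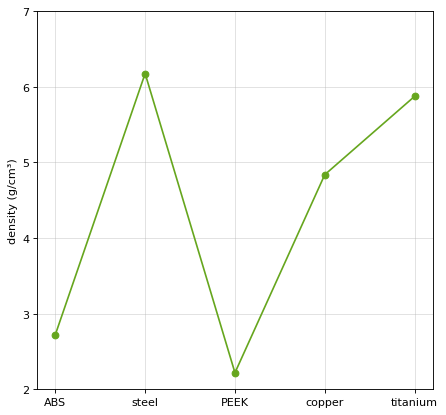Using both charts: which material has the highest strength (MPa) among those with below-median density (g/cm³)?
Chart 2 median density (g/cm³) ≈ 5; below-median materials: ABS, PEEK. Among those, PEEK has the highest strength (MPa) (≈ 1400).

PEEK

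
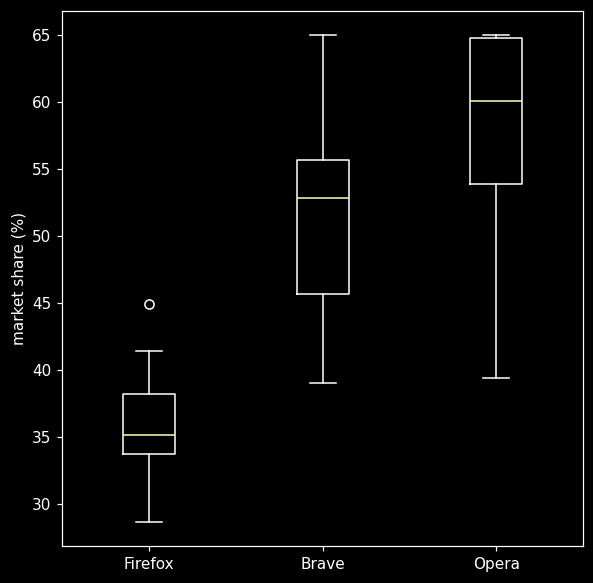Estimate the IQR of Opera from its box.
≈ 10

Q3 ≈ 64, Q1 ≈ 54; IQR ≈ 10.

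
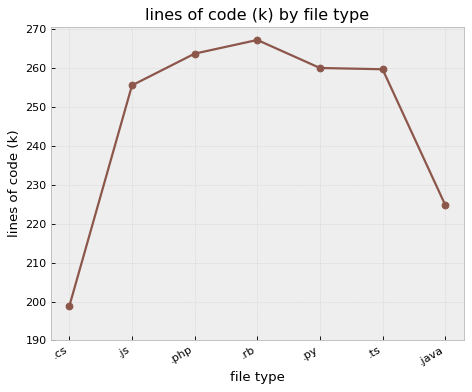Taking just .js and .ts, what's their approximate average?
(260 + 260) / 2 ≈ 260.

≈ 260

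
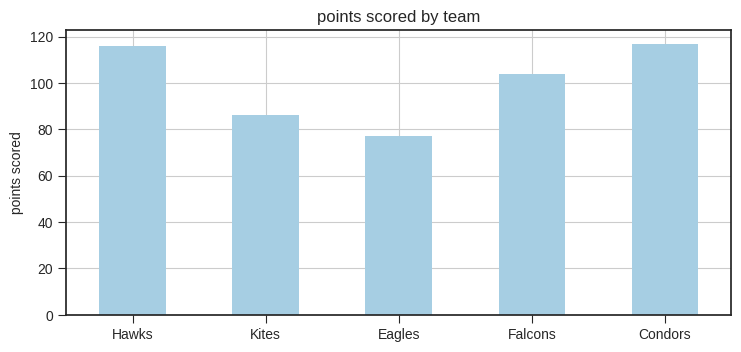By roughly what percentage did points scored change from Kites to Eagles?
≈ -11.1%

Kites ≈ 90, Eagles ≈ 80; (80 − 90) / 90 ≈ -11.1%.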